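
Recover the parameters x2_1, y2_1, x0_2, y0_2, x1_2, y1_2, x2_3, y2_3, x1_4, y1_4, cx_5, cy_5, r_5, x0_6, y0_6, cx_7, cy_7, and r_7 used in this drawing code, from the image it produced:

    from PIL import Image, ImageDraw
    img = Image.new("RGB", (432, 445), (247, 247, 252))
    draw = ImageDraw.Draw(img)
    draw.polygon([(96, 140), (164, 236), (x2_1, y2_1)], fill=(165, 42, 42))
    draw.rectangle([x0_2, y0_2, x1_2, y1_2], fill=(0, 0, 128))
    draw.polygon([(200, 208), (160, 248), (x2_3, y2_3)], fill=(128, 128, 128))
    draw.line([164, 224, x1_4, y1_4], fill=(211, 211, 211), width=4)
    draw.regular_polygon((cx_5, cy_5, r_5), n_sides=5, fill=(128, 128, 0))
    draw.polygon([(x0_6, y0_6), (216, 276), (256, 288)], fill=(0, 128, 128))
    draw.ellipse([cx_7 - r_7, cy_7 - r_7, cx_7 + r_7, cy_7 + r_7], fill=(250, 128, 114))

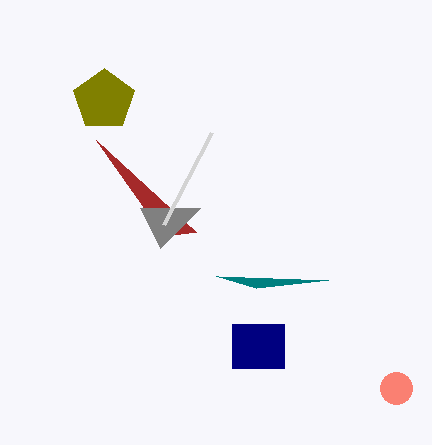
x2_1 = 196
y2_1 = 232
x0_2 = 232
y0_2 = 324
x1_2 = 284
y1_2 = 368
x2_3 = 140
y2_3 = 208
x1_4 = 212
y1_4 = 132
cx_5 = 104
cy_5 = 100
r_5 = 32
x0_6 = 328
y0_6 = 280
cx_7 = 396
cy_7 = 388
r_7 = 16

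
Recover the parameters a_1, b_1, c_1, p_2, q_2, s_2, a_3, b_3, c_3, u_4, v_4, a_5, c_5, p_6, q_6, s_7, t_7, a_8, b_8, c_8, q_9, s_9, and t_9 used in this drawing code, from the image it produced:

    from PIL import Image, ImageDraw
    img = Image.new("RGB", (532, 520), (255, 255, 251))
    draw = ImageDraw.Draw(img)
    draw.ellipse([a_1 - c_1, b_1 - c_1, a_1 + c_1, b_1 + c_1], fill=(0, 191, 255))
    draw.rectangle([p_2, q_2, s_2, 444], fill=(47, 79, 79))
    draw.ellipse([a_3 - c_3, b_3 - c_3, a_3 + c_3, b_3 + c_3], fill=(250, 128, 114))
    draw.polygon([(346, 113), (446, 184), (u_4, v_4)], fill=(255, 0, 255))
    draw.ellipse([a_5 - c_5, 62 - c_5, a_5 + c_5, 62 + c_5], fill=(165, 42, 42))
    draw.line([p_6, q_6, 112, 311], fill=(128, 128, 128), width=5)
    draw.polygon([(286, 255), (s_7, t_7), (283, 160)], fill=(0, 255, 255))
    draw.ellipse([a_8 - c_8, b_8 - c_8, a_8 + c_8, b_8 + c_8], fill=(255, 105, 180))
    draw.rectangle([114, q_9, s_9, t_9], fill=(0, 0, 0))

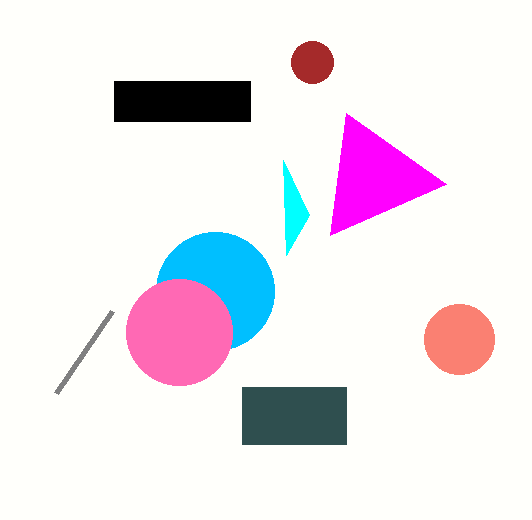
a_1 = 215, b_1 = 291, c_1 = 59, p_2 = 242, q_2 = 387, s_2 = 346, a_3 = 459, b_3 = 339, c_3 = 35, u_4 = 330, v_4 = 235, a_5 = 312, c_5 = 21, p_6 = 56, q_6 = 393, s_7 = 309, t_7 = 215, a_8 = 179, b_8 = 332, c_8 = 53, q_9 = 81, s_9 = 250, t_9 = 121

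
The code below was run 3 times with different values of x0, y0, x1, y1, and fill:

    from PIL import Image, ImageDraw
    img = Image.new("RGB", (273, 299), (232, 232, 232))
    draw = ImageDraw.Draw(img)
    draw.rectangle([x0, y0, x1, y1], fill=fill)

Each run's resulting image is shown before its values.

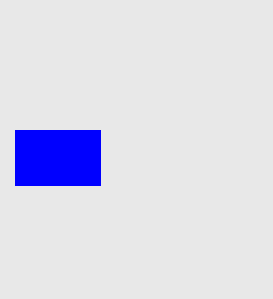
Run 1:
x0 = 15; y0 = 130; x1 = 100; y1 = 185; fill = 'blue'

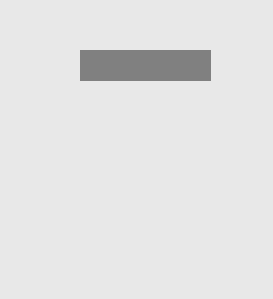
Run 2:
x0 = 80, y0 = 50, x1 = 210, y1 = 80, fill = 'gray'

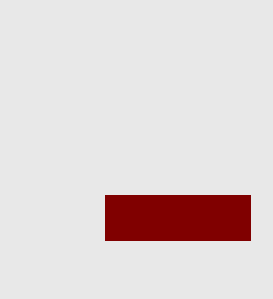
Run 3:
x0 = 105; y0 = 195; x1 = 250; y1 = 240; fill = 'maroon'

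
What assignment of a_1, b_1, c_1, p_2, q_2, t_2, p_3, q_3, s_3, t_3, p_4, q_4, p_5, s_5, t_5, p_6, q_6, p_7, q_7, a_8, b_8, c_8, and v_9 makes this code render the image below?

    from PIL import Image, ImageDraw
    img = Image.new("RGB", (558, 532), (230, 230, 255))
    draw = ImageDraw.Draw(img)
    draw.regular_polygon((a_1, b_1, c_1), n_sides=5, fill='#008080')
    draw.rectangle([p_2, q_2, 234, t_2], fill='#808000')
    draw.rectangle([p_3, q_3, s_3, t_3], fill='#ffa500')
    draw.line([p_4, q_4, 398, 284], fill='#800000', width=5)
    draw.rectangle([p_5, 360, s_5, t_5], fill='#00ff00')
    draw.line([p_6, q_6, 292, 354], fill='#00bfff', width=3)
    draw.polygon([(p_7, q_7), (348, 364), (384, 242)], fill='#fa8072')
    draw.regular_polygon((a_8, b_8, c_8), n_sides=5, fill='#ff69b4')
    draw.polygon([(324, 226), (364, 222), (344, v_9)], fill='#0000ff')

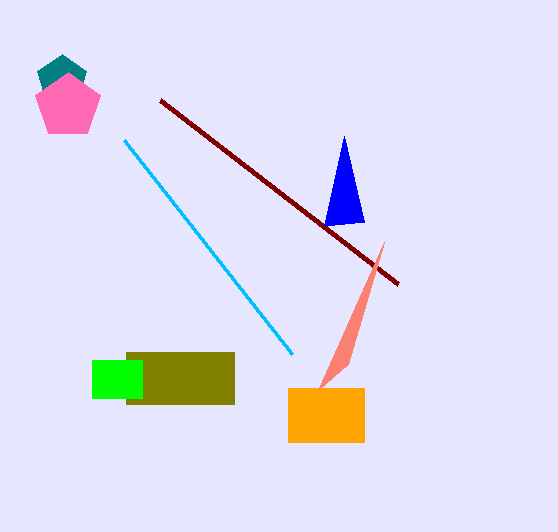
a_1 = 62; b_1 = 80; c_1 = 26; p_2 = 126; q_2 = 352; t_2 = 404; p_3 = 288; q_3 = 388; s_3 = 364; t_3 = 442; p_4 = 160; q_4 = 100; p_5 = 92; s_5 = 142; t_5 = 398; p_6 = 124; q_6 = 140; p_7 = 318; q_7 = 390; a_8 = 68; b_8 = 106; c_8 = 34; v_9 = 136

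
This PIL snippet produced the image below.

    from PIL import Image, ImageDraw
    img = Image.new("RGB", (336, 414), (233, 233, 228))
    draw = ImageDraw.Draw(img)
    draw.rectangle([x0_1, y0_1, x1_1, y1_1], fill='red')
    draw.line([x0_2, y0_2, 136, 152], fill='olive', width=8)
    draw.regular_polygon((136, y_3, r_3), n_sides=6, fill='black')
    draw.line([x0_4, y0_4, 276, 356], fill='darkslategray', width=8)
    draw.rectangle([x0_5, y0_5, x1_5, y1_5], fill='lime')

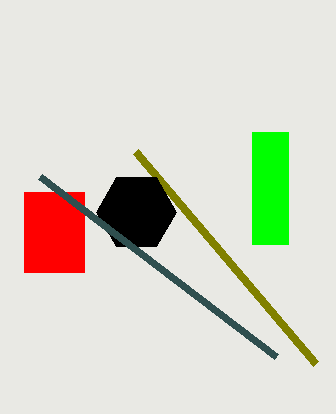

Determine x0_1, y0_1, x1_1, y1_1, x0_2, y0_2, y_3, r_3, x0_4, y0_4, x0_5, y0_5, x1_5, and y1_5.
x0_1 = 24; y0_1 = 192; x1_1 = 84; y1_1 = 272; x0_2 = 316; y0_2 = 364; y_3 = 212; r_3 = 40; x0_4 = 40; y0_4 = 176; x0_5 = 252; y0_5 = 132; x1_5 = 288; y1_5 = 244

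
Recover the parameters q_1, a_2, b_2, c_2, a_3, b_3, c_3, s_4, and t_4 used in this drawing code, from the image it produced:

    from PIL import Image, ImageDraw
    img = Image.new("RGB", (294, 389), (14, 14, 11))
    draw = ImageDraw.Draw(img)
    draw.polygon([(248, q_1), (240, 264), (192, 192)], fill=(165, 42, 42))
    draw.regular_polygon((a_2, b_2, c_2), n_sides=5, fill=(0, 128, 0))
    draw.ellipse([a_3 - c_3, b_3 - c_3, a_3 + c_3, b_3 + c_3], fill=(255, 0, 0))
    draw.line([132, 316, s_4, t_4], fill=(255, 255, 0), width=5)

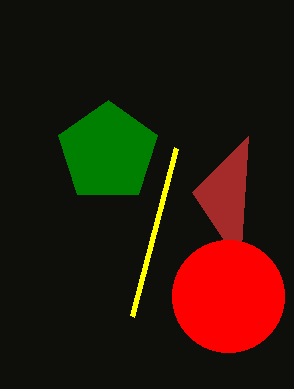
q_1 = 136, a_2 = 108, b_2 = 152, c_2 = 52, a_3 = 228, b_3 = 296, c_3 = 56, s_4 = 176, t_4 = 148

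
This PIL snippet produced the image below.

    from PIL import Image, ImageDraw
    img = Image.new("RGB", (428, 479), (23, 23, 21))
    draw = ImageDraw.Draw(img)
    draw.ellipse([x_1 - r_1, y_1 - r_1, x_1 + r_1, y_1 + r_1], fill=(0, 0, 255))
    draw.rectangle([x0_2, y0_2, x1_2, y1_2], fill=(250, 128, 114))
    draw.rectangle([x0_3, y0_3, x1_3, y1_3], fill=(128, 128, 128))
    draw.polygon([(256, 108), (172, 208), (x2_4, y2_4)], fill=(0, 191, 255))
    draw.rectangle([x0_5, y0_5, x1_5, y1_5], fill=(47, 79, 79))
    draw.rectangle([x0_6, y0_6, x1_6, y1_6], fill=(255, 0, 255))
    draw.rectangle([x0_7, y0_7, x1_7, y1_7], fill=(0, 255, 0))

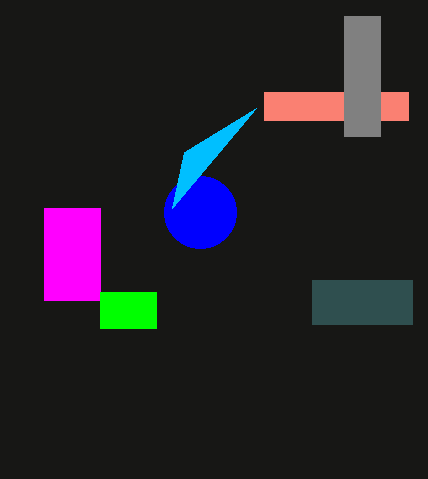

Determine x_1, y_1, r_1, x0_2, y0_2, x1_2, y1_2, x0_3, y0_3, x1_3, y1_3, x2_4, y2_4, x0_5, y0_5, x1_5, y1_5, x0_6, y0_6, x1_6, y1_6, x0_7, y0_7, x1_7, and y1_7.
x_1 = 200
y_1 = 212
r_1 = 36
x0_2 = 264
y0_2 = 92
x1_2 = 408
y1_2 = 120
x0_3 = 344
y0_3 = 16
x1_3 = 380
y1_3 = 136
x2_4 = 184
y2_4 = 152
x0_5 = 312
y0_5 = 280
x1_5 = 412
y1_5 = 324
x0_6 = 44
y0_6 = 208
x1_6 = 100
y1_6 = 300
x0_7 = 100
y0_7 = 292
x1_7 = 156
y1_7 = 328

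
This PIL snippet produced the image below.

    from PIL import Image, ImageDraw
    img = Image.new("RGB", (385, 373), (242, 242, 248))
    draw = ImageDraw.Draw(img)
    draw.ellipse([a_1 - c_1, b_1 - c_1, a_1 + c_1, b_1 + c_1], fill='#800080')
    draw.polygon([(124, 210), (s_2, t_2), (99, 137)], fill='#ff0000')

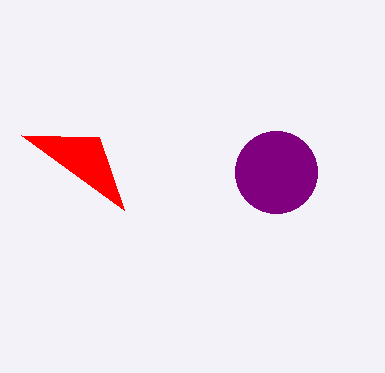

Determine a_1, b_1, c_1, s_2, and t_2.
a_1 = 276; b_1 = 172; c_1 = 41; s_2 = 21; t_2 = 135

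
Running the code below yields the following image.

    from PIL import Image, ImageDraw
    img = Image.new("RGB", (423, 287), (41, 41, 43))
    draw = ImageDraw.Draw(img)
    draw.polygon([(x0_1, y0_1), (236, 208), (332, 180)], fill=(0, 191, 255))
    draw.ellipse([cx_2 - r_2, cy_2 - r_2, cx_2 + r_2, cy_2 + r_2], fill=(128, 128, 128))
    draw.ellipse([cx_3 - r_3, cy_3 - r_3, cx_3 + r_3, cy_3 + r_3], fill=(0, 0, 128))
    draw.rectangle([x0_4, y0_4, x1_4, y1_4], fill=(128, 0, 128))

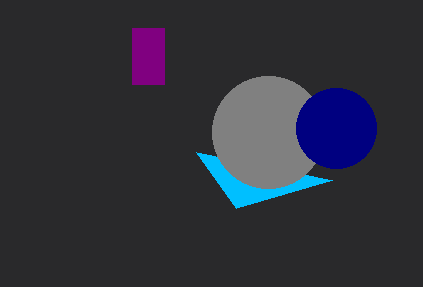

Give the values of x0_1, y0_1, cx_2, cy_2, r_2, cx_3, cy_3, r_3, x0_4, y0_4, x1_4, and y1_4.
x0_1 = 196
y0_1 = 152
cx_2 = 268
cy_2 = 132
r_2 = 56
cx_3 = 336
cy_3 = 128
r_3 = 40
x0_4 = 132
y0_4 = 28
x1_4 = 164
y1_4 = 84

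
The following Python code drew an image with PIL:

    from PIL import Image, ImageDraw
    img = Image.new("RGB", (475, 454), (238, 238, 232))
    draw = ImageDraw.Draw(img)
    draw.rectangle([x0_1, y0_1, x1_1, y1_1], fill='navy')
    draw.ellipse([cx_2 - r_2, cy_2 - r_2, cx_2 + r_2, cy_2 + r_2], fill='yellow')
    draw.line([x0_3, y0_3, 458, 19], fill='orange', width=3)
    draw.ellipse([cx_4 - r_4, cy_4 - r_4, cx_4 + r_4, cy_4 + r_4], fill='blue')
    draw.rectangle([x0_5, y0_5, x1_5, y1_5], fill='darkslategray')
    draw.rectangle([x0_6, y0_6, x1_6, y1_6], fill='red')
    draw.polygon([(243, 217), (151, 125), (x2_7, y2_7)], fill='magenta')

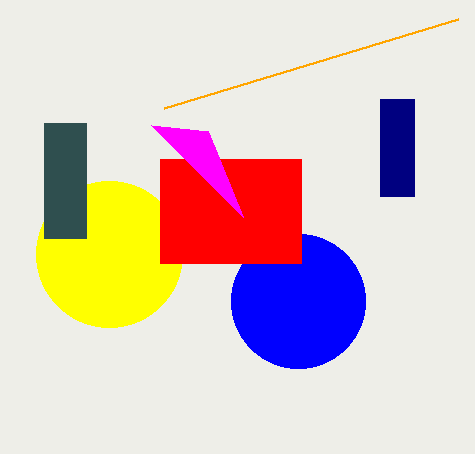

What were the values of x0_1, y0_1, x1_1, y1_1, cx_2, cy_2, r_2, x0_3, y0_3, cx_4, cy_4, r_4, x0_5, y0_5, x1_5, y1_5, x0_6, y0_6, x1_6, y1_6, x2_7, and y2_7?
x0_1 = 380; y0_1 = 99; x1_1 = 414; y1_1 = 196; cx_2 = 109; cy_2 = 254; r_2 = 73; x0_3 = 164; y0_3 = 108; cx_4 = 298; cy_4 = 301; r_4 = 67; x0_5 = 44; y0_5 = 123; x1_5 = 86; y1_5 = 238; x0_6 = 160; y0_6 = 159; x1_6 = 301; y1_6 = 263; x2_7 = 208; y2_7 = 131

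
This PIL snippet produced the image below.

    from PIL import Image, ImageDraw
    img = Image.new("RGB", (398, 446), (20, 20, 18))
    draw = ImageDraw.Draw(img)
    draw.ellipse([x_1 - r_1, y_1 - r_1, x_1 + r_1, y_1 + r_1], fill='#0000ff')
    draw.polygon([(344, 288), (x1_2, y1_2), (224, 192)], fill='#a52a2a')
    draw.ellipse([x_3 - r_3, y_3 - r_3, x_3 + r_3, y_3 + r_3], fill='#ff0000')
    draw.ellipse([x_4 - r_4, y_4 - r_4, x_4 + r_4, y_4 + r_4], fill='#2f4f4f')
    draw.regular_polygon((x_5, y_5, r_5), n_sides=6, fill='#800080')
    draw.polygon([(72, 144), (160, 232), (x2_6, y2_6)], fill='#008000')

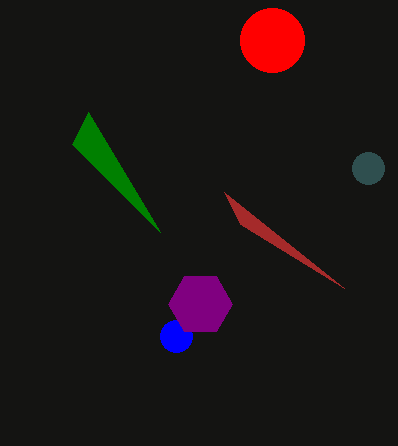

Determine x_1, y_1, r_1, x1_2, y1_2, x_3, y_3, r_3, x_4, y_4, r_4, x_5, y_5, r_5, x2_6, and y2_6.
x_1 = 176
y_1 = 336
r_1 = 16
x1_2 = 240
y1_2 = 224
x_3 = 272
y_3 = 40
r_3 = 32
x_4 = 368
y_4 = 168
r_4 = 16
x_5 = 200
y_5 = 304
r_5 = 32
x2_6 = 88
y2_6 = 112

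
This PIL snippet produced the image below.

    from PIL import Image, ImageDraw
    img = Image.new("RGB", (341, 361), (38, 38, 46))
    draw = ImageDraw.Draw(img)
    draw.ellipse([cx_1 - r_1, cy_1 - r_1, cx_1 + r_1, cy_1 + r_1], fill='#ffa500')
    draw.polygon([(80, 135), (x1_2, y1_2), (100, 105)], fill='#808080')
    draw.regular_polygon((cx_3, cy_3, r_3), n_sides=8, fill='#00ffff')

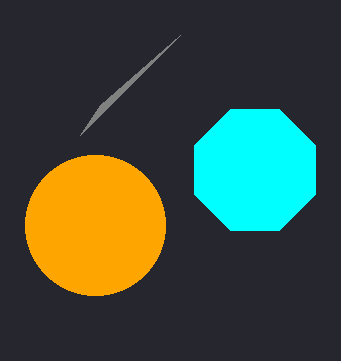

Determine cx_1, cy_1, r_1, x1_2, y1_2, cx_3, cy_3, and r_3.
cx_1 = 95, cy_1 = 225, r_1 = 70, x1_2 = 180, y1_2 = 35, cx_3 = 255, cy_3 = 170, r_3 = 65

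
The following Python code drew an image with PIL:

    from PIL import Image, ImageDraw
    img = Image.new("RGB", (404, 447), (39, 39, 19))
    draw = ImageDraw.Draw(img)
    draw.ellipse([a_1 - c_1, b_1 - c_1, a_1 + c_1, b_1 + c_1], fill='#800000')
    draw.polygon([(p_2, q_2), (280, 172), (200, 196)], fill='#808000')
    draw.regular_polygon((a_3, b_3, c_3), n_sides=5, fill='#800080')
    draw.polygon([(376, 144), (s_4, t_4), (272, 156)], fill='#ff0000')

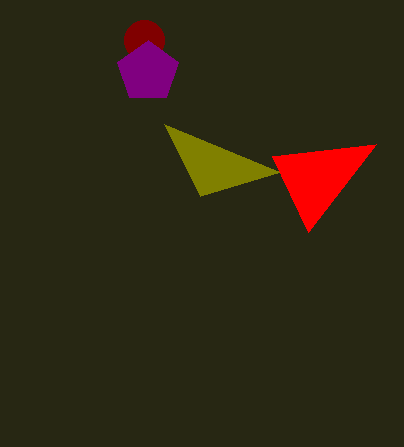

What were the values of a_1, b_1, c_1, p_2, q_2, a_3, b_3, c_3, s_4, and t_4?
a_1 = 144; b_1 = 40; c_1 = 20; p_2 = 164; q_2 = 124; a_3 = 148; b_3 = 72; c_3 = 32; s_4 = 308; t_4 = 232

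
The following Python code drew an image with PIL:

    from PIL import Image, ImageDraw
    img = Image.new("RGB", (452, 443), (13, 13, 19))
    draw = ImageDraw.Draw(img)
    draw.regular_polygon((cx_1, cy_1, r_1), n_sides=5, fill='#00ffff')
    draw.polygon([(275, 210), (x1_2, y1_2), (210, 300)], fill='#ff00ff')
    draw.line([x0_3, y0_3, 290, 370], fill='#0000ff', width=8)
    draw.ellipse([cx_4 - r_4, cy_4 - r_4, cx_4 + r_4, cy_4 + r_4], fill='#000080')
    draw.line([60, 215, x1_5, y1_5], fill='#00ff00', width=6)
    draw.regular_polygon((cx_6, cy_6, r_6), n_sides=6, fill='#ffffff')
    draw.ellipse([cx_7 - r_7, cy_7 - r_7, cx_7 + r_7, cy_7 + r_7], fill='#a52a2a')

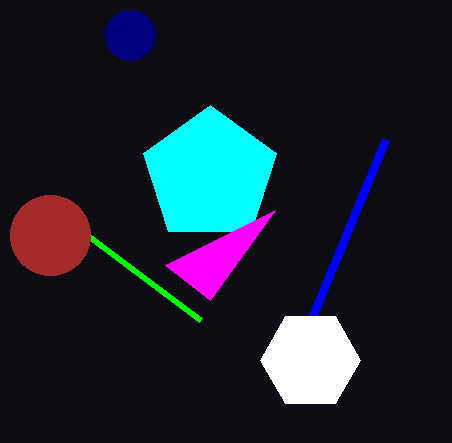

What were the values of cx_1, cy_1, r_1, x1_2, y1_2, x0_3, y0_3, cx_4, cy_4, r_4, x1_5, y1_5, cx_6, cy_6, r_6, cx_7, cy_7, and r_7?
cx_1 = 210; cy_1 = 175; r_1 = 70; x1_2 = 165; y1_2 = 265; x0_3 = 385; y0_3 = 140; cx_4 = 130; cy_4 = 35; r_4 = 25; x1_5 = 200; y1_5 = 320; cx_6 = 310; cy_6 = 360; r_6 = 50; cx_7 = 50; cy_7 = 235; r_7 = 40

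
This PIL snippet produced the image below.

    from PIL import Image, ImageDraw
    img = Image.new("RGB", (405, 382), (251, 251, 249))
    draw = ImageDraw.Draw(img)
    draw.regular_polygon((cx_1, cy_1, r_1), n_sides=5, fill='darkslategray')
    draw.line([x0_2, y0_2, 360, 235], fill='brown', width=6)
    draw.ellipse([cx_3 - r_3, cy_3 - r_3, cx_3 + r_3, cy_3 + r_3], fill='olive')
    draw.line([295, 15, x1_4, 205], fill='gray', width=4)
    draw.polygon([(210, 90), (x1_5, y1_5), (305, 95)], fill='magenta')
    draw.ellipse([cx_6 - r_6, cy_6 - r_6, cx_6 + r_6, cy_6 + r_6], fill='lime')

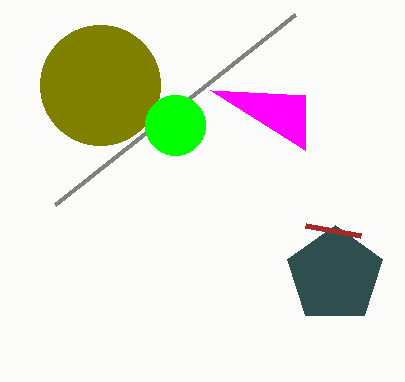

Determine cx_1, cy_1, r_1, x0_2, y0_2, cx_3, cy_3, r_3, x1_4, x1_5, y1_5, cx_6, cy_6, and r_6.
cx_1 = 335; cy_1 = 275; r_1 = 50; x0_2 = 305; y0_2 = 225; cx_3 = 100; cy_3 = 85; r_3 = 60; x1_4 = 55; x1_5 = 305; y1_5 = 150; cx_6 = 175; cy_6 = 125; r_6 = 30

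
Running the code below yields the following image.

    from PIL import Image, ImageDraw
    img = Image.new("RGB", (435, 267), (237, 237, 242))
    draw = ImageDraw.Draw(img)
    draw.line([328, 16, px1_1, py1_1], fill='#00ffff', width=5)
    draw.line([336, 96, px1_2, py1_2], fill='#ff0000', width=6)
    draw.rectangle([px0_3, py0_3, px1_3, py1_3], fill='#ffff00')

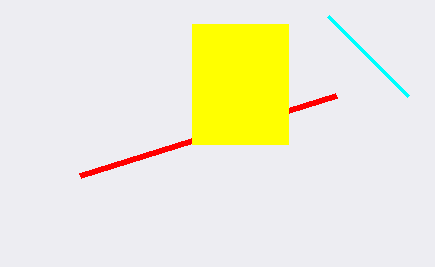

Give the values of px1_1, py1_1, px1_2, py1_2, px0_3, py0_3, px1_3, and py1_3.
px1_1 = 408
py1_1 = 96
px1_2 = 80
py1_2 = 176
px0_3 = 192
py0_3 = 24
px1_3 = 288
py1_3 = 144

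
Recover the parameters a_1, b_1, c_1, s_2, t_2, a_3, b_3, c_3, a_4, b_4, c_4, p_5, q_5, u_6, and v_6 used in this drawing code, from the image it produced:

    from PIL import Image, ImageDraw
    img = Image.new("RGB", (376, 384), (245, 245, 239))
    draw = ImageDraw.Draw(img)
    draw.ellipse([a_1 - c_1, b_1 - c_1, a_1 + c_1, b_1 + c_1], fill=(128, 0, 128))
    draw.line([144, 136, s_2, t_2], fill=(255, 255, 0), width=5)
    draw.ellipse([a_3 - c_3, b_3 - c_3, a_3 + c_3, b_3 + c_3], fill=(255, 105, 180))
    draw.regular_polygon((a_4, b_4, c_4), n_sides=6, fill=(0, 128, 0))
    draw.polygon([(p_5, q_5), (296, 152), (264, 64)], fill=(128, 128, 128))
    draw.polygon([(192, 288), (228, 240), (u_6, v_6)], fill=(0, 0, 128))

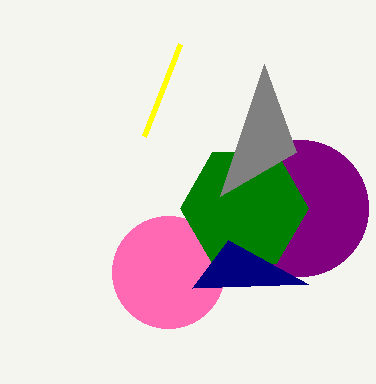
a_1 = 300, b_1 = 208, c_1 = 68, s_2 = 180, t_2 = 44, a_3 = 168, b_3 = 272, c_3 = 56, a_4 = 244, b_4 = 208, c_4 = 64, p_5 = 220, q_5 = 196, u_6 = 308, v_6 = 284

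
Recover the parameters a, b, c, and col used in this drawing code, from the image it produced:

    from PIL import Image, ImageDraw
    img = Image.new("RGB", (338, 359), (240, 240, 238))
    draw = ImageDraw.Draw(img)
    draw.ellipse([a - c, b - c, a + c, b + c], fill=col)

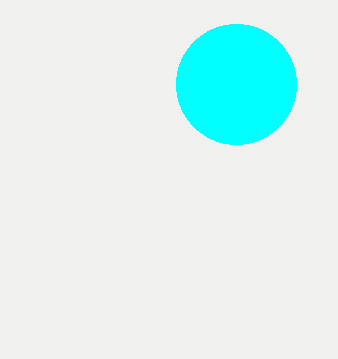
a = 236, b = 84, c = 60, col = 'cyan'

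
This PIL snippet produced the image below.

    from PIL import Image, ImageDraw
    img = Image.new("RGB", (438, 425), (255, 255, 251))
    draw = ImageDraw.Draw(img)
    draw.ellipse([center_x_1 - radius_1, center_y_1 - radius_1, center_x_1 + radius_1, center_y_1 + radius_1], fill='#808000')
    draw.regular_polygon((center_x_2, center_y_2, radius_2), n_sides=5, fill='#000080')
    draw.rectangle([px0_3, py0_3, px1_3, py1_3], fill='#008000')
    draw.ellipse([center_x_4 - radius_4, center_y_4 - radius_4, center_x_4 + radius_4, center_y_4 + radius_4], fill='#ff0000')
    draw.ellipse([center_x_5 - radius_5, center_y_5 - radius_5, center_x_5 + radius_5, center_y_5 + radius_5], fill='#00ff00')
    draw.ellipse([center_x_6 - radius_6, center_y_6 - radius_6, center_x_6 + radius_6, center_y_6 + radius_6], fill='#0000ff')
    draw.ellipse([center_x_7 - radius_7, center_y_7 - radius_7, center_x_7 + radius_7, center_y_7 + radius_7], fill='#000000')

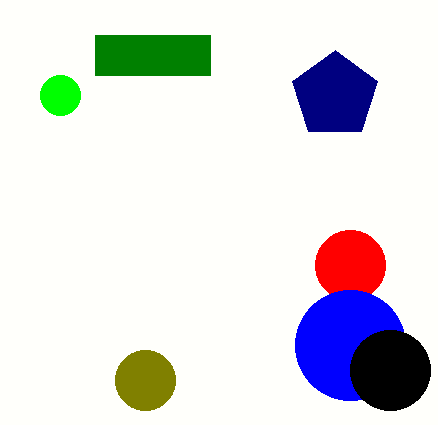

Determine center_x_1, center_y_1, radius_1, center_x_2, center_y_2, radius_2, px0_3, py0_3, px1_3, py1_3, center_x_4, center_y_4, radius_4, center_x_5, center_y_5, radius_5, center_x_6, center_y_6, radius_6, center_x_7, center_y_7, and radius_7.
center_x_1 = 145
center_y_1 = 380
radius_1 = 30
center_x_2 = 335
center_y_2 = 95
radius_2 = 45
px0_3 = 95
py0_3 = 35
px1_3 = 210
py1_3 = 75
center_x_4 = 350
center_y_4 = 265
radius_4 = 35
center_x_5 = 60
center_y_5 = 95
radius_5 = 20
center_x_6 = 350
center_y_6 = 345
radius_6 = 55
center_x_7 = 390
center_y_7 = 370
radius_7 = 40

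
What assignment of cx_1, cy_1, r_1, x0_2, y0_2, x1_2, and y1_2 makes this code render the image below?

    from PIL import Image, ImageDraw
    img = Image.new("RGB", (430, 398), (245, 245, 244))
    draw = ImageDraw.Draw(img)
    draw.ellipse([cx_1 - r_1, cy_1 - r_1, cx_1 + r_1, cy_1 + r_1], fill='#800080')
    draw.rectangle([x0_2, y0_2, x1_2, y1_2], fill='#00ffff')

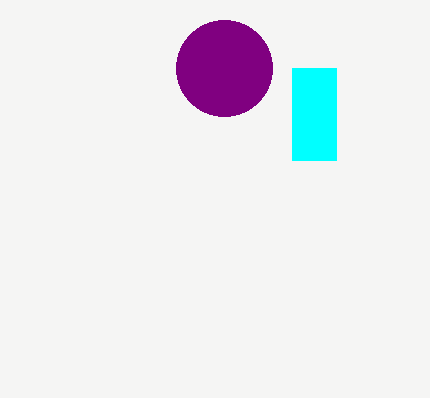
cx_1 = 224
cy_1 = 68
r_1 = 48
x0_2 = 292
y0_2 = 68
x1_2 = 336
y1_2 = 160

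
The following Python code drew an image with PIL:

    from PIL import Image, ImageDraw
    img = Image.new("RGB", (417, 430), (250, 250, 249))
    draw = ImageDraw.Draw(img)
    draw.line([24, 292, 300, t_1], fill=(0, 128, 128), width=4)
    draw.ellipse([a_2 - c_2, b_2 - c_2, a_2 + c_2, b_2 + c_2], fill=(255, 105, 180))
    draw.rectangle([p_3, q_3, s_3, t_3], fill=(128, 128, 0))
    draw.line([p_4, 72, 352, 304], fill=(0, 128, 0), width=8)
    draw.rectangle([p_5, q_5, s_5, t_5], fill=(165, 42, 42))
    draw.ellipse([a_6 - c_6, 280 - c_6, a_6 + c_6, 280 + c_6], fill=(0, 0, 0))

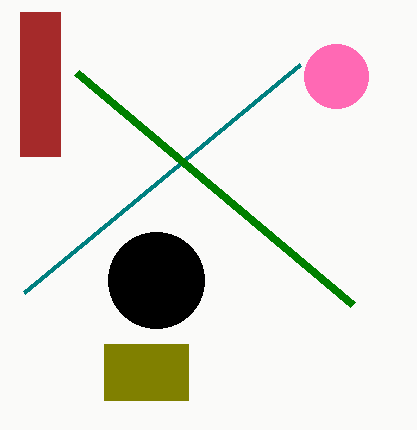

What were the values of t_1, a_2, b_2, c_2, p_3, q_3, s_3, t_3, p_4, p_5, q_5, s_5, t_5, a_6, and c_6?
t_1 = 64
a_2 = 336
b_2 = 76
c_2 = 32
p_3 = 104
q_3 = 344
s_3 = 188
t_3 = 400
p_4 = 76
p_5 = 20
q_5 = 12
s_5 = 60
t_5 = 156
a_6 = 156
c_6 = 48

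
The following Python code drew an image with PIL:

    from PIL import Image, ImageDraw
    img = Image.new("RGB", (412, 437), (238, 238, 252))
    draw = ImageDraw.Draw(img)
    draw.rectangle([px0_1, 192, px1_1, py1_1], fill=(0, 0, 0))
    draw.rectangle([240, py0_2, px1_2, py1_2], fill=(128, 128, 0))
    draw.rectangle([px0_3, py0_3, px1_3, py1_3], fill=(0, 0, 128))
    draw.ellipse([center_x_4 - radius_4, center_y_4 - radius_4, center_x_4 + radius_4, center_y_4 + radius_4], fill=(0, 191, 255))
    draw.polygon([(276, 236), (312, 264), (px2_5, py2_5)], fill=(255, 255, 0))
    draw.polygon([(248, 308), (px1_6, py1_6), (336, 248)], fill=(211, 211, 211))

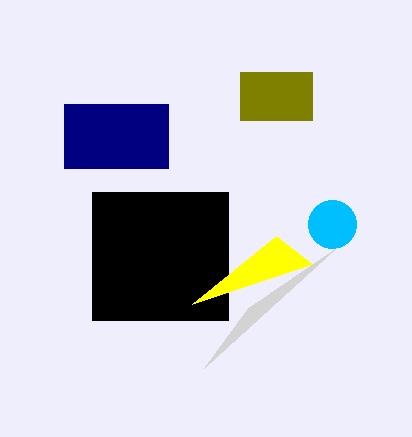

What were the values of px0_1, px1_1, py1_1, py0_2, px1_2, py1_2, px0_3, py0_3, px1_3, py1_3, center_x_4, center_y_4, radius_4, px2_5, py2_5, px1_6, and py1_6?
px0_1 = 92, px1_1 = 228, py1_1 = 320, py0_2 = 72, px1_2 = 312, py1_2 = 120, px0_3 = 64, py0_3 = 104, px1_3 = 168, py1_3 = 168, center_x_4 = 332, center_y_4 = 224, radius_4 = 24, px2_5 = 192, py2_5 = 304, px1_6 = 204, py1_6 = 368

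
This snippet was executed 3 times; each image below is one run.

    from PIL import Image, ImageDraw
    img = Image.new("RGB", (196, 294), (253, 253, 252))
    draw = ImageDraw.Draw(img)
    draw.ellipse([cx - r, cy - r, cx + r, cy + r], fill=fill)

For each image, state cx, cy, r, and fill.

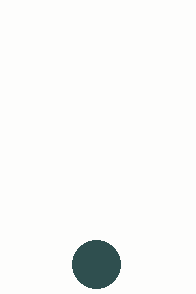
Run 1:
cx = 96
cy = 264
r = 24
fill = 'darkslategray'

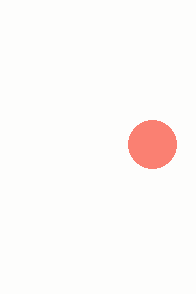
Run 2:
cx = 152; cy = 144; r = 24; fill = 'salmon'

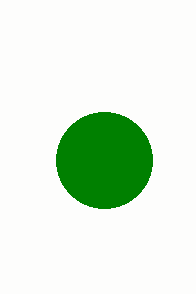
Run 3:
cx = 104
cy = 160
r = 48
fill = 'green'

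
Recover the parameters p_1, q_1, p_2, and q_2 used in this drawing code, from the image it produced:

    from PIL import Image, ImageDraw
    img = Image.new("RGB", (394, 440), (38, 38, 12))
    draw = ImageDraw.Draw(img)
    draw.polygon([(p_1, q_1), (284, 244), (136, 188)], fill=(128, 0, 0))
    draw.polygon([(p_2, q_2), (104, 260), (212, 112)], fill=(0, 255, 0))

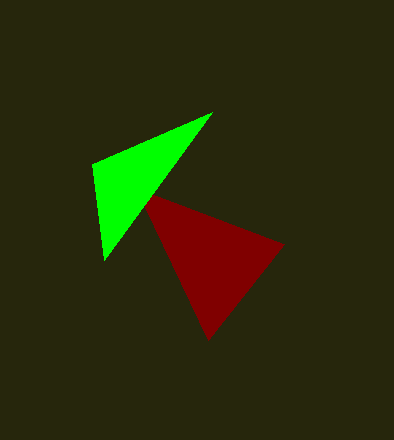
p_1 = 208
q_1 = 340
p_2 = 92
q_2 = 164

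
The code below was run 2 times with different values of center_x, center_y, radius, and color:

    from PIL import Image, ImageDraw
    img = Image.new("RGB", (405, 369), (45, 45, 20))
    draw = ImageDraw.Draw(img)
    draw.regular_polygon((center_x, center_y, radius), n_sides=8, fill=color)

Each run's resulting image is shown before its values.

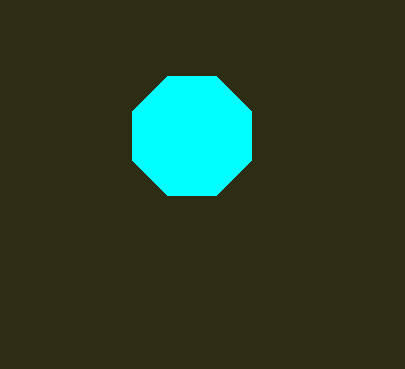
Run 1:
center_x = 192
center_y = 136
radius = 64
color = 'cyan'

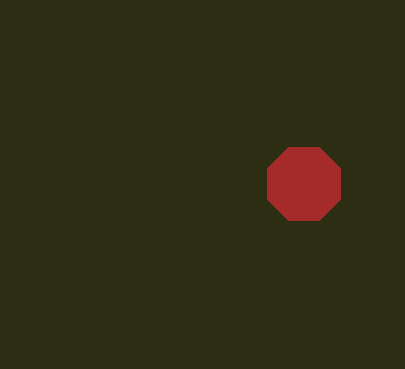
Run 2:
center_x = 304
center_y = 184
radius = 40
color = 'brown'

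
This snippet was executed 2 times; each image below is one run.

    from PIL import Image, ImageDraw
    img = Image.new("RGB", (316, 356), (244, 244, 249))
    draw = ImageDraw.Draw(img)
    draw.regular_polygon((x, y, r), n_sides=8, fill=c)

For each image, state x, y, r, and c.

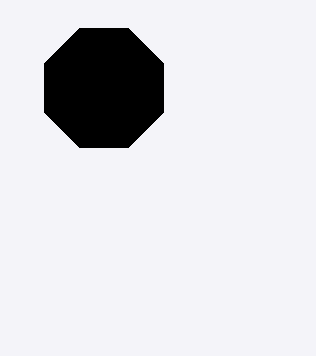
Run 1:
x = 104, y = 88, r = 64, c = 'black'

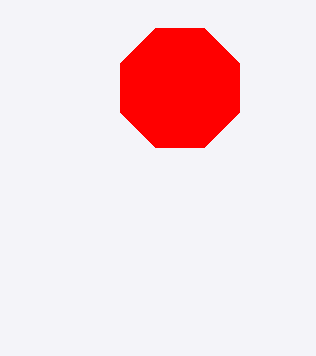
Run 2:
x = 180; y = 88; r = 64; c = 'red'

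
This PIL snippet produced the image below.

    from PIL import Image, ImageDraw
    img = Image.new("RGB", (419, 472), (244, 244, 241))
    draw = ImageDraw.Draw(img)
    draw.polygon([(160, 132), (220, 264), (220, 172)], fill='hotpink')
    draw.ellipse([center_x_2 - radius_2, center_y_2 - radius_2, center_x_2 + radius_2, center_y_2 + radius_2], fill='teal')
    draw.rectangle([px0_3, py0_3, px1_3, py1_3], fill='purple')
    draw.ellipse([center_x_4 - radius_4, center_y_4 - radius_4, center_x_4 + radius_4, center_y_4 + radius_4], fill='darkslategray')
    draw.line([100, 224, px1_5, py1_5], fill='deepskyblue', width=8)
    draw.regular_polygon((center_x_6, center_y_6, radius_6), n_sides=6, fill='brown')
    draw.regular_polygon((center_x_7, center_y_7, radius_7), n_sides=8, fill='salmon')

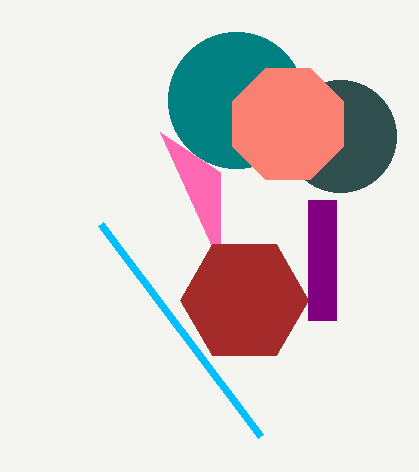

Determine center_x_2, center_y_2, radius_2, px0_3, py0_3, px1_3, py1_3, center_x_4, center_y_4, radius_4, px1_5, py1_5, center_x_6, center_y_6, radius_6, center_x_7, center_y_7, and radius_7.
center_x_2 = 236, center_y_2 = 100, radius_2 = 68, px0_3 = 308, py0_3 = 200, px1_3 = 336, py1_3 = 320, center_x_4 = 340, center_y_4 = 136, radius_4 = 56, px1_5 = 260, py1_5 = 436, center_x_6 = 244, center_y_6 = 300, radius_6 = 64, center_x_7 = 288, center_y_7 = 124, radius_7 = 60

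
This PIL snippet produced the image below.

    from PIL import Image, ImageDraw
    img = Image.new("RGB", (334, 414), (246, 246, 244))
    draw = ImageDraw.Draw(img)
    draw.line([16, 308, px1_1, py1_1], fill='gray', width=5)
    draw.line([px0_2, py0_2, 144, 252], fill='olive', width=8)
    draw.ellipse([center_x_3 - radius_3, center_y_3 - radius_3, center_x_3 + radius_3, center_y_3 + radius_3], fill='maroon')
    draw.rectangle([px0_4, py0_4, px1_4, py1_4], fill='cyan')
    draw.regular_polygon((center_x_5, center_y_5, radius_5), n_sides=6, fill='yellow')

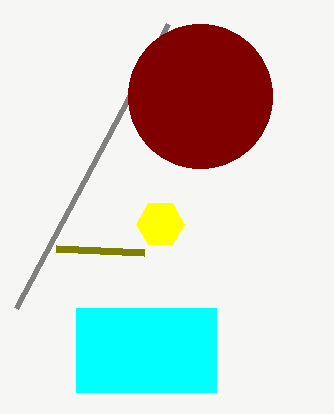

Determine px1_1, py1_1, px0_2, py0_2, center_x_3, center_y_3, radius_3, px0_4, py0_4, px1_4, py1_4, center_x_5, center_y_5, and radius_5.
px1_1 = 168; py1_1 = 24; px0_2 = 56; py0_2 = 248; center_x_3 = 200; center_y_3 = 96; radius_3 = 72; px0_4 = 76; py0_4 = 308; px1_4 = 216; py1_4 = 392; center_x_5 = 160; center_y_5 = 224; radius_5 = 24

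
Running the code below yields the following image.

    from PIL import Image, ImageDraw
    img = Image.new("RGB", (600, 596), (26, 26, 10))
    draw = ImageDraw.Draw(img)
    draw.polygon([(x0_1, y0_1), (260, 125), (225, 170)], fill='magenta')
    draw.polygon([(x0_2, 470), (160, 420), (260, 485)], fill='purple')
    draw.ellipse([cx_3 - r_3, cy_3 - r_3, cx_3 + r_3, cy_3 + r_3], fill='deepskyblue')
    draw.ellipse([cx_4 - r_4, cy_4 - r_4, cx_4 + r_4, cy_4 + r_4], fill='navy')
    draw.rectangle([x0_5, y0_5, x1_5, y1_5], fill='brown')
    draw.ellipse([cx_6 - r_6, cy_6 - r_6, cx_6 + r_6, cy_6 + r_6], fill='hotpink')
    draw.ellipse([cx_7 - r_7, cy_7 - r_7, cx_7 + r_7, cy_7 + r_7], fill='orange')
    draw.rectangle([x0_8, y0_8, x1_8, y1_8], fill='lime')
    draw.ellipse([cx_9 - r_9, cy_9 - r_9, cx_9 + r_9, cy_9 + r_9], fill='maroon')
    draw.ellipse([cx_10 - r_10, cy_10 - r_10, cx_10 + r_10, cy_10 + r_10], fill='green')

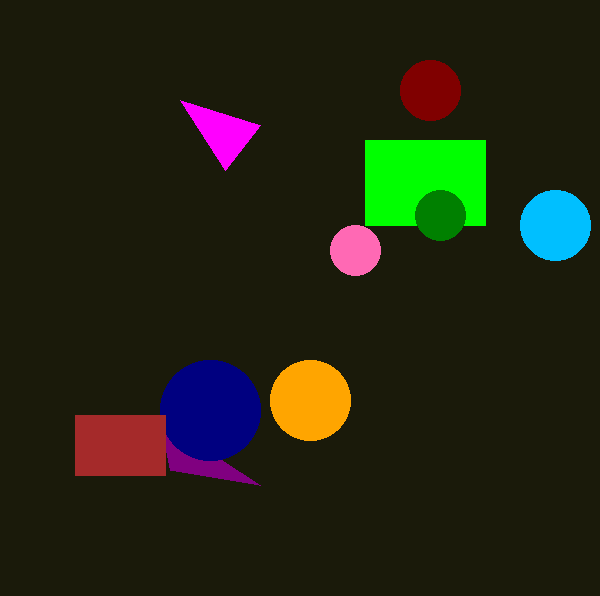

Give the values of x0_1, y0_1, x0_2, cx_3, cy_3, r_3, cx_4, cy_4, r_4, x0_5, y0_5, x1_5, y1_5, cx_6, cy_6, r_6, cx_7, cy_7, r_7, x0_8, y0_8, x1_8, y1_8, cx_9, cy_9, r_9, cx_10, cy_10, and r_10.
x0_1 = 180; y0_1 = 100; x0_2 = 170; cx_3 = 555; cy_3 = 225; r_3 = 35; cx_4 = 210; cy_4 = 410; r_4 = 50; x0_5 = 75; y0_5 = 415; x1_5 = 165; y1_5 = 475; cx_6 = 355; cy_6 = 250; r_6 = 25; cx_7 = 310; cy_7 = 400; r_7 = 40; x0_8 = 365; y0_8 = 140; x1_8 = 485; y1_8 = 225; cx_9 = 430; cy_9 = 90; r_9 = 30; cx_10 = 440; cy_10 = 215; r_10 = 25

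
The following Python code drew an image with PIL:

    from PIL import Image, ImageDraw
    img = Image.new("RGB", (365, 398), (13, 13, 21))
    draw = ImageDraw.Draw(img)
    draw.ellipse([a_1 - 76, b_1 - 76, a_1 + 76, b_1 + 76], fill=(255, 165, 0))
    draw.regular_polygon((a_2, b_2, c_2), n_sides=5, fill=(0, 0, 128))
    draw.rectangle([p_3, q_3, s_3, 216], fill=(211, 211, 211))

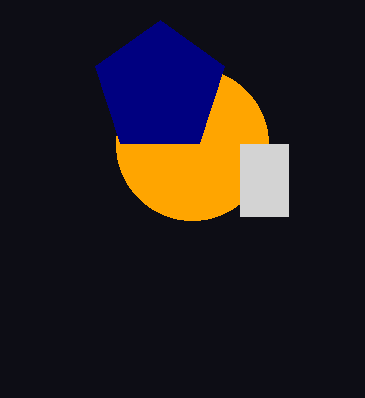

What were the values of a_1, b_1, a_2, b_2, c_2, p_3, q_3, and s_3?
a_1 = 192
b_1 = 144
a_2 = 160
b_2 = 88
c_2 = 68
p_3 = 240
q_3 = 144
s_3 = 288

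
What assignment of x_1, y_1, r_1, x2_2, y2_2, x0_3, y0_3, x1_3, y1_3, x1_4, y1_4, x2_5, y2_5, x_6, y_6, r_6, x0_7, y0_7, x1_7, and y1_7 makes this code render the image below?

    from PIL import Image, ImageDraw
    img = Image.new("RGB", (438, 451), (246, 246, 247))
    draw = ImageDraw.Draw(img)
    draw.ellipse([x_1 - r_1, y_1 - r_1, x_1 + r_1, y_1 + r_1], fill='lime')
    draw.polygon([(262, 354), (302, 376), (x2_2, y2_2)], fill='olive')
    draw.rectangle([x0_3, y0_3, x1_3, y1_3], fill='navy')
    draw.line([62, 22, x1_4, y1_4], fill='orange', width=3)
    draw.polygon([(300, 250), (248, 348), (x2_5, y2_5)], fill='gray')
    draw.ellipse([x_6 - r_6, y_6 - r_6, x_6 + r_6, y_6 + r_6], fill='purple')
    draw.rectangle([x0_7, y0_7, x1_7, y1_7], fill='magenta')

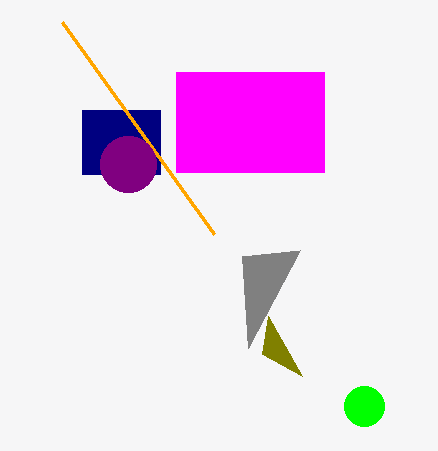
x_1 = 364; y_1 = 406; r_1 = 20; x2_2 = 268; y2_2 = 316; x0_3 = 82; y0_3 = 110; x1_3 = 160; y1_3 = 174; x1_4 = 214; y1_4 = 234; x2_5 = 242; y2_5 = 256; x_6 = 128; y_6 = 164; r_6 = 28; x0_7 = 176; y0_7 = 72; x1_7 = 324; y1_7 = 172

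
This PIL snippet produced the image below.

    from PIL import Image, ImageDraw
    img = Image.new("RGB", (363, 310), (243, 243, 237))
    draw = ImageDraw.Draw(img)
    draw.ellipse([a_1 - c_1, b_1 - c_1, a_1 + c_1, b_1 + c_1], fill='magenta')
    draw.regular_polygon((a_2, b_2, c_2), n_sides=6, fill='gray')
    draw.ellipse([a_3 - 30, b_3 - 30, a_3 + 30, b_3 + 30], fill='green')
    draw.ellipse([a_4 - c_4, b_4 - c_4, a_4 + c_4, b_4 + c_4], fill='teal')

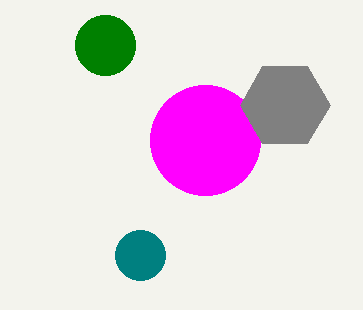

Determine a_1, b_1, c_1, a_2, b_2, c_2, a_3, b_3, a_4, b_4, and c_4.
a_1 = 205, b_1 = 140, c_1 = 55, a_2 = 285, b_2 = 105, c_2 = 45, a_3 = 105, b_3 = 45, a_4 = 140, b_4 = 255, c_4 = 25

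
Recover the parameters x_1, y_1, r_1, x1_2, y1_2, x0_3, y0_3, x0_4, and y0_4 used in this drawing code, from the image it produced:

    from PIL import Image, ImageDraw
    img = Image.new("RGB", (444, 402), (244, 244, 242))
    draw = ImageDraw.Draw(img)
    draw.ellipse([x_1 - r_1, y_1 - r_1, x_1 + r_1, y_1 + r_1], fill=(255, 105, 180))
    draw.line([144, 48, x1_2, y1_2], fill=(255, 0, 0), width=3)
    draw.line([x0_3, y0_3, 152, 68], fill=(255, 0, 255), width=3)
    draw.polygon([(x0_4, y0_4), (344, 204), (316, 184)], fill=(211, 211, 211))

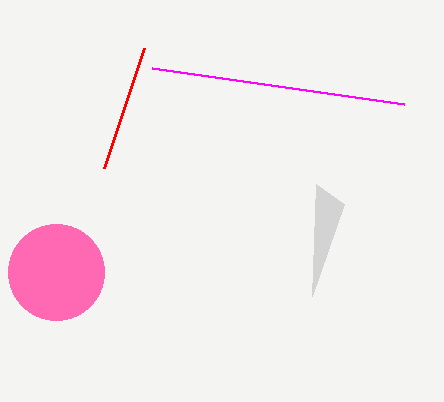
x_1 = 56; y_1 = 272; r_1 = 48; x1_2 = 104; y1_2 = 168; x0_3 = 404; y0_3 = 104; x0_4 = 312; y0_4 = 296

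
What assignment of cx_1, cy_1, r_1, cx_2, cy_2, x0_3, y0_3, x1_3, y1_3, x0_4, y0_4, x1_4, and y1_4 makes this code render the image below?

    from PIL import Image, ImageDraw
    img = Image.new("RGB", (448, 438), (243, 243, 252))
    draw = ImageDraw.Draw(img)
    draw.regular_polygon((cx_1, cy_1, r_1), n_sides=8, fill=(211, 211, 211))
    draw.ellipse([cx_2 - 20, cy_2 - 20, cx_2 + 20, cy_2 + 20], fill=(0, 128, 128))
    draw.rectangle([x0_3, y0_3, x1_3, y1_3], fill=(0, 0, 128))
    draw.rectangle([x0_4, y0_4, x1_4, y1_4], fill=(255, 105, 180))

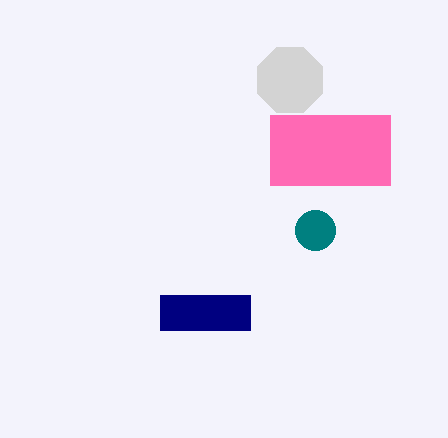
cx_1 = 290; cy_1 = 80; r_1 = 35; cx_2 = 315; cy_2 = 230; x0_3 = 160; y0_3 = 295; x1_3 = 250; y1_3 = 330; x0_4 = 270; y0_4 = 115; x1_4 = 390; y1_4 = 185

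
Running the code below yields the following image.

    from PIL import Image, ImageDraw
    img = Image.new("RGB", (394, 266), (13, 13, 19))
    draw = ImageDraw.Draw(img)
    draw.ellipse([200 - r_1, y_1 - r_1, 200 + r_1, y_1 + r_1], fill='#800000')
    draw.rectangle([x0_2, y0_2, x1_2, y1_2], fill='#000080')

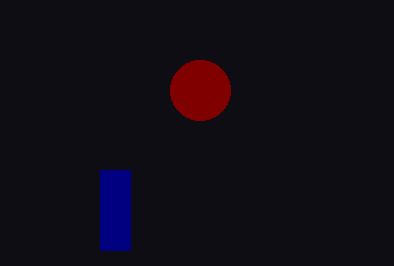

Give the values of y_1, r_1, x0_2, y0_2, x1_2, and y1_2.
y_1 = 90, r_1 = 30, x0_2 = 100, y0_2 = 170, x1_2 = 130, y1_2 = 250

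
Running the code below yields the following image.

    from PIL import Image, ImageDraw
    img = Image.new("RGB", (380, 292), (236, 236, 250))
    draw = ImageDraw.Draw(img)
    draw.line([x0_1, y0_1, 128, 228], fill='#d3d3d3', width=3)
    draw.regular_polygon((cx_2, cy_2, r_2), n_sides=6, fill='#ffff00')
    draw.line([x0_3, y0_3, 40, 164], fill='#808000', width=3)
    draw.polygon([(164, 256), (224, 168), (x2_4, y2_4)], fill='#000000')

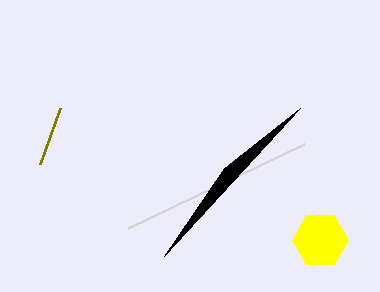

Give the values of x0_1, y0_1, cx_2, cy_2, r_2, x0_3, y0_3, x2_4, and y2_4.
x0_1 = 304
y0_1 = 144
cx_2 = 320
cy_2 = 240
r_2 = 28
x0_3 = 60
y0_3 = 108
x2_4 = 300
y2_4 = 108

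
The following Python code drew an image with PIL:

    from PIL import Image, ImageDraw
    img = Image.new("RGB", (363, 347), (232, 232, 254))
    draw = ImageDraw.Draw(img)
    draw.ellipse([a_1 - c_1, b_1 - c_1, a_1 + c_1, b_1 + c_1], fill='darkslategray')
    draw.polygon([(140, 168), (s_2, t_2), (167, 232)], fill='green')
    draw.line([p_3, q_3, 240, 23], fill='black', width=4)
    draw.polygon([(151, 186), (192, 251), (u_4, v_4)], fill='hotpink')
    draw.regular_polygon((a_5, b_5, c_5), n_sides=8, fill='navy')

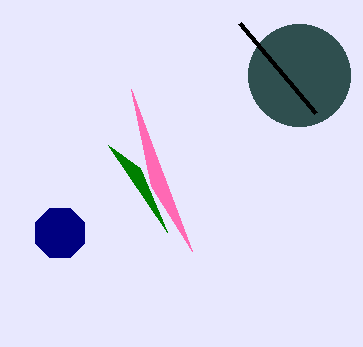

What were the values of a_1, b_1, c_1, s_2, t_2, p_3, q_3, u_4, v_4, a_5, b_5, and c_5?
a_1 = 299, b_1 = 75, c_1 = 51, s_2 = 108, t_2 = 145, p_3 = 316, q_3 = 113, u_4 = 131, v_4 = 89, a_5 = 60, b_5 = 233, c_5 = 27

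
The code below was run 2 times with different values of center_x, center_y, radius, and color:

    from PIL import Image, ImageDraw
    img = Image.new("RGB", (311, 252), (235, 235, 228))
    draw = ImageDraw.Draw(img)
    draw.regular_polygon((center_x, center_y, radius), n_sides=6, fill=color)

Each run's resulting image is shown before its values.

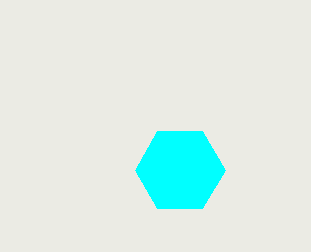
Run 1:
center_x = 180
center_y = 170
radius = 45
color = 'cyan'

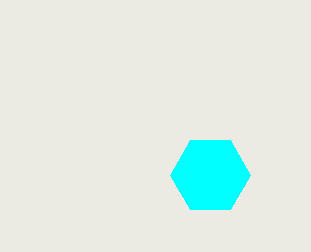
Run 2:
center_x = 210; center_y = 175; radius = 40; color = 'cyan'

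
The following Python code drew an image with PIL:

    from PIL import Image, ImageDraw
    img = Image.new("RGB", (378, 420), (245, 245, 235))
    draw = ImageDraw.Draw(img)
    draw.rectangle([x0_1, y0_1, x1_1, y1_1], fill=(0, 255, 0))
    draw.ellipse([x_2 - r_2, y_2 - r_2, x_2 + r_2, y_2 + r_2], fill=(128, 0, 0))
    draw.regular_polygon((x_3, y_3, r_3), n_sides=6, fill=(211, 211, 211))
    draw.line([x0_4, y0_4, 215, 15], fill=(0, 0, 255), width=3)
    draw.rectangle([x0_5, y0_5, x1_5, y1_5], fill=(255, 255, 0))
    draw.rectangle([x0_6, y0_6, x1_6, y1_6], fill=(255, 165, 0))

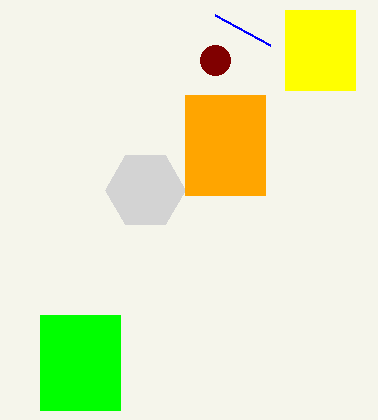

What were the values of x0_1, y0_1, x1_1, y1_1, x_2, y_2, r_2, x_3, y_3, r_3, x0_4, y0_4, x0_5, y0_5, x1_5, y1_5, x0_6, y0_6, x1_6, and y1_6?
x0_1 = 40; y0_1 = 315; x1_1 = 120; y1_1 = 410; x_2 = 215; y_2 = 60; r_2 = 15; x_3 = 145; y_3 = 190; r_3 = 40; x0_4 = 270; y0_4 = 45; x0_5 = 285; y0_5 = 10; x1_5 = 355; y1_5 = 90; x0_6 = 185; y0_6 = 95; x1_6 = 265; y1_6 = 195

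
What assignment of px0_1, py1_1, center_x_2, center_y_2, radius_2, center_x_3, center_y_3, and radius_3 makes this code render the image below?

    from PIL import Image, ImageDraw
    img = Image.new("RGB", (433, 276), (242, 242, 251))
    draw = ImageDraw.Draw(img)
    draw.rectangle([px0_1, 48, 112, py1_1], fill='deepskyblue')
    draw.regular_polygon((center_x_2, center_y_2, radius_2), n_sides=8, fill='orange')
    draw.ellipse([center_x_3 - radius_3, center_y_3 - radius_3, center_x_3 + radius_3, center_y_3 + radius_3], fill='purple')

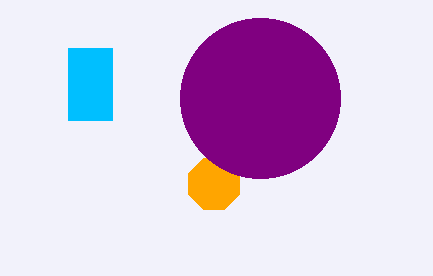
px0_1 = 68
py1_1 = 120
center_x_2 = 214
center_y_2 = 184
radius_2 = 28
center_x_3 = 260
center_y_3 = 98
radius_3 = 80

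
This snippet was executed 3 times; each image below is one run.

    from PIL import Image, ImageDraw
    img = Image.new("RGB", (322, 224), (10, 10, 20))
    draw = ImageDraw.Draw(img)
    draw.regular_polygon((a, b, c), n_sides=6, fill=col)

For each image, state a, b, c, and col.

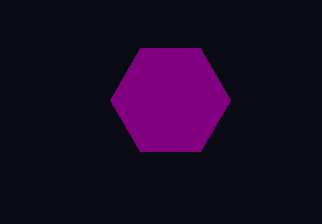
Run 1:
a = 170; b = 100; c = 60; col = 'purple'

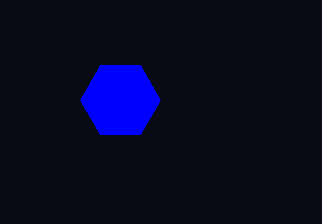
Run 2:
a = 120
b = 100
c = 40
col = 'blue'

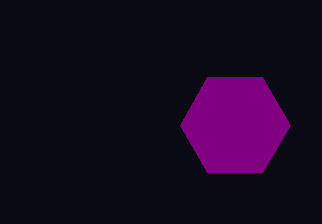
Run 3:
a = 235
b = 125
c = 55
col = 'purple'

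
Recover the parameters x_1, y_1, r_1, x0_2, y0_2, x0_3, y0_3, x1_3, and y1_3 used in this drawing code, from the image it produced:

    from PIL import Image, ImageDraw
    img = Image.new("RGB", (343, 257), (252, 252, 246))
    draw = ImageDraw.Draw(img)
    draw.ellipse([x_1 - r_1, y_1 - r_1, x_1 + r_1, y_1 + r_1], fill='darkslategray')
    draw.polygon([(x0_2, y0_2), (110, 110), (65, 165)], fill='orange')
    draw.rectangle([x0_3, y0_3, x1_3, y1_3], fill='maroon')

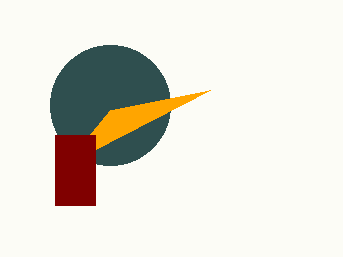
x_1 = 110, y_1 = 105, r_1 = 60, x0_2 = 210, y0_2 = 90, x0_3 = 55, y0_3 = 135, x1_3 = 95, y1_3 = 205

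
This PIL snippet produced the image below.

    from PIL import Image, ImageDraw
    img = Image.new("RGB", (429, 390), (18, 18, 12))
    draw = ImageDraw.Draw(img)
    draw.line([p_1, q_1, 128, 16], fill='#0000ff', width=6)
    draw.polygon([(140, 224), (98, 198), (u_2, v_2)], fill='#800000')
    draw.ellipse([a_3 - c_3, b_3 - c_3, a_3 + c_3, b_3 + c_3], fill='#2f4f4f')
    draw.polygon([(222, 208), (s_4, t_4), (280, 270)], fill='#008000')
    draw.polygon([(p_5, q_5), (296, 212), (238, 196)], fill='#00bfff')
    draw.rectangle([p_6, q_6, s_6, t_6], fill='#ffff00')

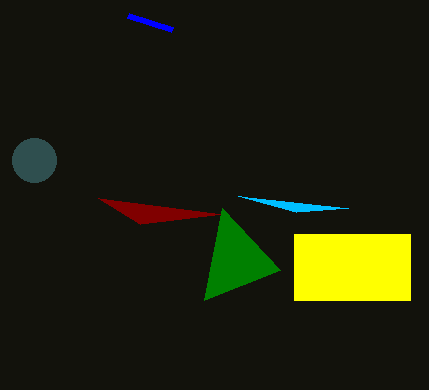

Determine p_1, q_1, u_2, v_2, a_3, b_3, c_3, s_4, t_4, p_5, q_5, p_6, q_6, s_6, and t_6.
p_1 = 172
q_1 = 30
u_2 = 222
v_2 = 214
a_3 = 34
b_3 = 160
c_3 = 22
s_4 = 204
t_4 = 300
p_5 = 348
q_5 = 208
p_6 = 294
q_6 = 234
s_6 = 410
t_6 = 300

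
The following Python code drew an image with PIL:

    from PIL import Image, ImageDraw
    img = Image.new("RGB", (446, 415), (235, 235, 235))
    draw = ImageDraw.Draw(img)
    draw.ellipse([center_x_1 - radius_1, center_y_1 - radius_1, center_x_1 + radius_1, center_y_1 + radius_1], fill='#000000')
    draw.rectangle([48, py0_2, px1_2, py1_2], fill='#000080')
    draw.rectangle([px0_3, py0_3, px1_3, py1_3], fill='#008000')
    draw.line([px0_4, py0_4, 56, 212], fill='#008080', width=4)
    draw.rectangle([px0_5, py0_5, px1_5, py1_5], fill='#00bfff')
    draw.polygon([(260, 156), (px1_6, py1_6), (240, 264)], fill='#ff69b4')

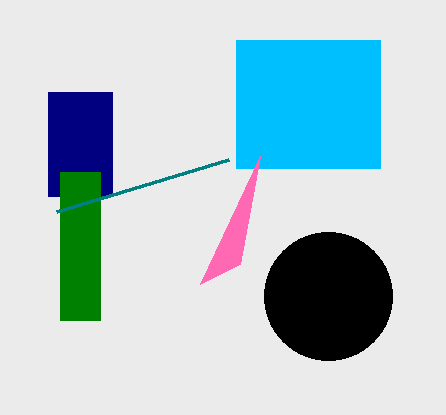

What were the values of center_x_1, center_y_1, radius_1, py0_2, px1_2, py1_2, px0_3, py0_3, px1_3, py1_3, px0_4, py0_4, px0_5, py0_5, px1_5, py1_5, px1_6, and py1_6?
center_x_1 = 328, center_y_1 = 296, radius_1 = 64, py0_2 = 92, px1_2 = 112, py1_2 = 196, px0_3 = 60, py0_3 = 172, px1_3 = 100, py1_3 = 320, px0_4 = 228, py0_4 = 160, px0_5 = 236, py0_5 = 40, px1_5 = 380, py1_5 = 168, px1_6 = 200, py1_6 = 284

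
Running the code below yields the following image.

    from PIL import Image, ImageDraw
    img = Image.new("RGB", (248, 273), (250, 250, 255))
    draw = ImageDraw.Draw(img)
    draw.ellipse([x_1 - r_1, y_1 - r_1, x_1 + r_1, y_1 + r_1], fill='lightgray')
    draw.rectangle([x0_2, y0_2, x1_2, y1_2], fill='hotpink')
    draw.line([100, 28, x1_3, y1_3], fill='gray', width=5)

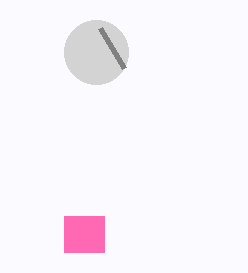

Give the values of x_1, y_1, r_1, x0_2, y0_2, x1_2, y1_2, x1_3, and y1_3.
x_1 = 96; y_1 = 52; r_1 = 32; x0_2 = 64; y0_2 = 216; x1_2 = 104; y1_2 = 252; x1_3 = 124; y1_3 = 68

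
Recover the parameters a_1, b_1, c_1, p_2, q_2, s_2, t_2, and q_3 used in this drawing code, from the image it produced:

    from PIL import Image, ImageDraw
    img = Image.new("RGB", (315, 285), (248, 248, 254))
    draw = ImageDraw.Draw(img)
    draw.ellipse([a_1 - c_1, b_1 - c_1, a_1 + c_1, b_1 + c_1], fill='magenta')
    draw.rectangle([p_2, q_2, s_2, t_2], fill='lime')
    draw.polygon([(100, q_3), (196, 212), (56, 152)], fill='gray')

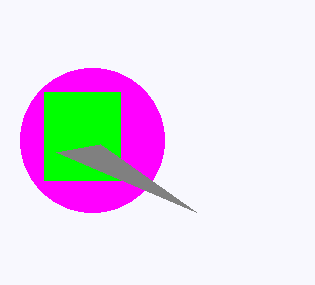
a_1 = 92
b_1 = 140
c_1 = 72
p_2 = 44
q_2 = 92
s_2 = 120
t_2 = 180
q_3 = 144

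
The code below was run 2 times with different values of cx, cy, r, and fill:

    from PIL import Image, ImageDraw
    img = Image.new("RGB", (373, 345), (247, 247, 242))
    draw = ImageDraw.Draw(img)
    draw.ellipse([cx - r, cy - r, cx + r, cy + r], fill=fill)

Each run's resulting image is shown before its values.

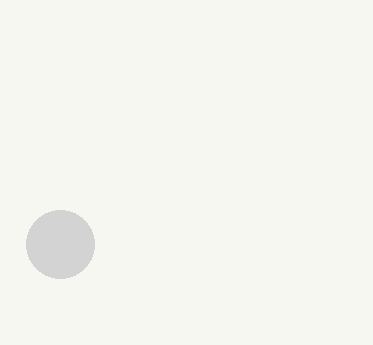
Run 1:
cx = 60; cy = 244; r = 34; fill = 'lightgray'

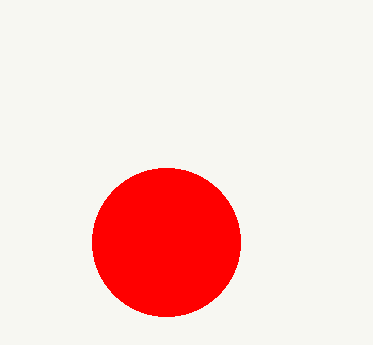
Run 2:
cx = 166; cy = 242; r = 74; fill = 'red'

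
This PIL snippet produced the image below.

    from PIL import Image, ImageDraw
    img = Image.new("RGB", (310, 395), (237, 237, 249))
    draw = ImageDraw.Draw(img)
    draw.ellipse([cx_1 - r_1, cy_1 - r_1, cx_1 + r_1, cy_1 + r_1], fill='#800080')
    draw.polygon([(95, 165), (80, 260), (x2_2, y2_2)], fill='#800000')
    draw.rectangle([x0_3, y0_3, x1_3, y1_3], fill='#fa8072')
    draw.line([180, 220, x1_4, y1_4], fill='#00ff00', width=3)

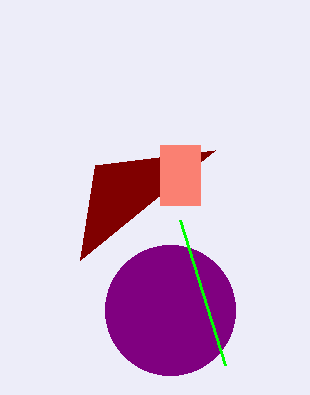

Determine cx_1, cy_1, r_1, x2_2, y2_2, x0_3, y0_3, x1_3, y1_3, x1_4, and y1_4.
cx_1 = 170, cy_1 = 310, r_1 = 65, x2_2 = 215, y2_2 = 150, x0_3 = 160, y0_3 = 145, x1_3 = 200, y1_3 = 205, x1_4 = 225, y1_4 = 365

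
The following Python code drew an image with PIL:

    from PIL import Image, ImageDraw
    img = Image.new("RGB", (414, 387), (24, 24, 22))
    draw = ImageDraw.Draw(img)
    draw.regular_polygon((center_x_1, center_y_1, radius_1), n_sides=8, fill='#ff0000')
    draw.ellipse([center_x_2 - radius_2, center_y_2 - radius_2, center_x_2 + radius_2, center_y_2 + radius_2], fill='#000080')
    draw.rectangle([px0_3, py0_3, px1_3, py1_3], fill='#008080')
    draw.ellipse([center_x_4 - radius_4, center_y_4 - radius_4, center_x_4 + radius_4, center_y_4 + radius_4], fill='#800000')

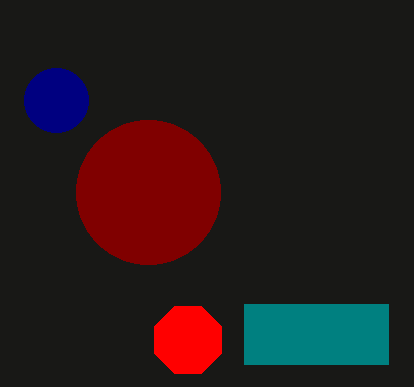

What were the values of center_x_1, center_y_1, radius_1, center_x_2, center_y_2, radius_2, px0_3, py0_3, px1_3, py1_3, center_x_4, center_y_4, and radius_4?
center_x_1 = 188, center_y_1 = 340, radius_1 = 36, center_x_2 = 56, center_y_2 = 100, radius_2 = 32, px0_3 = 244, py0_3 = 304, px1_3 = 388, py1_3 = 364, center_x_4 = 148, center_y_4 = 192, radius_4 = 72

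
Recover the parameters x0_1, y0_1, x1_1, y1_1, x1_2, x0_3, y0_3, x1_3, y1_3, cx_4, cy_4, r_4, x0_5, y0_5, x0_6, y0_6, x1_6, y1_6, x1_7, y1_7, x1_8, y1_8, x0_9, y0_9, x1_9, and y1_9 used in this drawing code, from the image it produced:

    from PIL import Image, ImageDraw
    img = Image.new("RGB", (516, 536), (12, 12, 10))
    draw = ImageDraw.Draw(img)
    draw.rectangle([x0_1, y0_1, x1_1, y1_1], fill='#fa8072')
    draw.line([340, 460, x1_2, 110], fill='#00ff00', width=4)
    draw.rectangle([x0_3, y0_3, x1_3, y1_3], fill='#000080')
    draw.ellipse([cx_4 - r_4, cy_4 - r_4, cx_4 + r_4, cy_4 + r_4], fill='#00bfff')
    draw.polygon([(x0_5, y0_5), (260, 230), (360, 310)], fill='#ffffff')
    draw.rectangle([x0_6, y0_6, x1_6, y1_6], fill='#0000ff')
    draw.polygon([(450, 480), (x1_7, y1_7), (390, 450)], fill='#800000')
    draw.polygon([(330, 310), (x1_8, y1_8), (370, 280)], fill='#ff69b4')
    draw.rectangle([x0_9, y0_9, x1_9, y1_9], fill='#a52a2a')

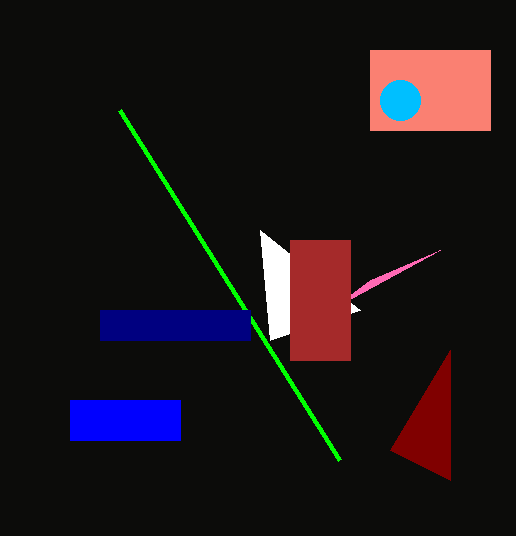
x0_1 = 370, y0_1 = 50, x1_1 = 490, y1_1 = 130, x1_2 = 120, x0_3 = 100, y0_3 = 310, x1_3 = 250, y1_3 = 340, cx_4 = 400, cy_4 = 100, r_4 = 20, x0_5 = 270, y0_5 = 340, x0_6 = 70, y0_6 = 400, x1_6 = 180, y1_6 = 440, x1_7 = 450, y1_7 = 350, x1_8 = 440, y1_8 = 250, x0_9 = 290, y0_9 = 240, x1_9 = 350, y1_9 = 360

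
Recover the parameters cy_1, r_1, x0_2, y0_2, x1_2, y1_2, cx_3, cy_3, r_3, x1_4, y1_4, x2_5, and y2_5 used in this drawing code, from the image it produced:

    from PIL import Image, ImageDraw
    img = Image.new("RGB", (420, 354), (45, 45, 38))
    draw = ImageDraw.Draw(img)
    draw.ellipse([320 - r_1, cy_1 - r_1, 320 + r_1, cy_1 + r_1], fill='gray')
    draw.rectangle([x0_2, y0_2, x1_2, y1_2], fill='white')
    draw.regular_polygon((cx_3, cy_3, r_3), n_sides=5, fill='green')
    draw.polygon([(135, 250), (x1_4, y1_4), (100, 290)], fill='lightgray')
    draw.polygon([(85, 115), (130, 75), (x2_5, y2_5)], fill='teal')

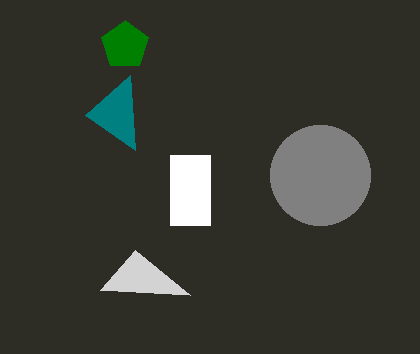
cy_1 = 175, r_1 = 50, x0_2 = 170, y0_2 = 155, x1_2 = 210, y1_2 = 225, cx_3 = 125, cy_3 = 45, r_3 = 25, x1_4 = 190, y1_4 = 295, x2_5 = 135, y2_5 = 150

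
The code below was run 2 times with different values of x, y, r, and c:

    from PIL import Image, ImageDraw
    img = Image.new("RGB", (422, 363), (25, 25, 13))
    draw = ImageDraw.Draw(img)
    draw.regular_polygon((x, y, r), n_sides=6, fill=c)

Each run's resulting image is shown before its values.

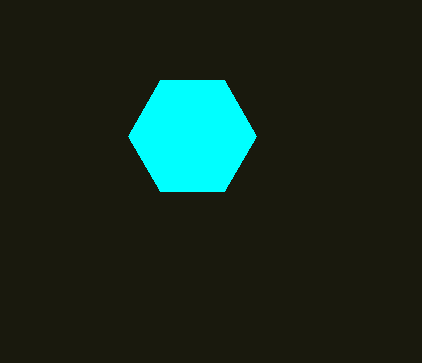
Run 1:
x = 192, y = 136, r = 64, c = 'cyan'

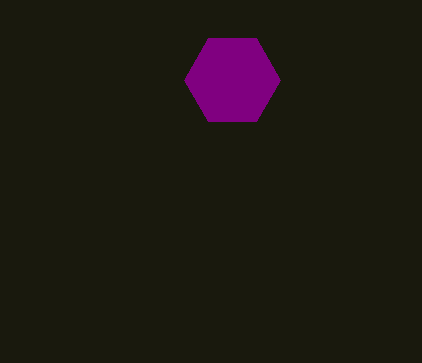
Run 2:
x = 232, y = 80, r = 48, c = 'purple'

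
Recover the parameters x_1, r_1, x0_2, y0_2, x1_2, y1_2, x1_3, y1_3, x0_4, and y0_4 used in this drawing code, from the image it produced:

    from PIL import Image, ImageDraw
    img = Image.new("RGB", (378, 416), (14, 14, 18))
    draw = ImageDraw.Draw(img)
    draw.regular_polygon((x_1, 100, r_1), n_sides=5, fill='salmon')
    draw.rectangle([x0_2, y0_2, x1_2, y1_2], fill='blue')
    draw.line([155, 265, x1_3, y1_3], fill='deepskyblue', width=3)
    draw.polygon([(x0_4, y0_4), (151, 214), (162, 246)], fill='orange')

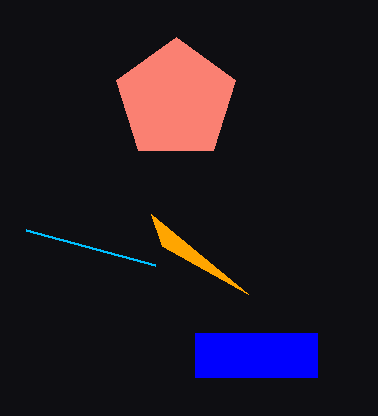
x_1 = 176, r_1 = 63, x0_2 = 195, y0_2 = 333, x1_2 = 317, y1_2 = 377, x1_3 = 26, y1_3 = 230, x0_4 = 248, y0_4 = 294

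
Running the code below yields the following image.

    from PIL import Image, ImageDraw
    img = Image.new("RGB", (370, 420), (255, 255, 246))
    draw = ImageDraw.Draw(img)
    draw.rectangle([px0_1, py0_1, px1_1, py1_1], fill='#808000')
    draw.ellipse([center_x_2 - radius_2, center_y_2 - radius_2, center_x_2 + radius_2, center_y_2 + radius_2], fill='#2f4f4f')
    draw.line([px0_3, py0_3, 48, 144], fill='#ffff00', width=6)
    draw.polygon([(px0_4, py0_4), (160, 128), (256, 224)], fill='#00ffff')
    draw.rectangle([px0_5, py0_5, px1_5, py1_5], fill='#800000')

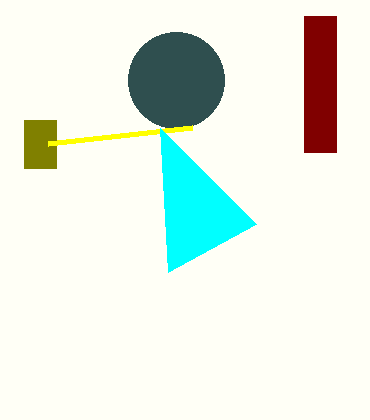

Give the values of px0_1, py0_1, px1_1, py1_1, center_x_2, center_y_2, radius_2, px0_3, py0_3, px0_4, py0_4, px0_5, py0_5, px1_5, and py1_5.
px0_1 = 24; py0_1 = 120; px1_1 = 56; py1_1 = 168; center_x_2 = 176; center_y_2 = 80; radius_2 = 48; px0_3 = 192; py0_3 = 128; px0_4 = 168; py0_4 = 272; px0_5 = 304; py0_5 = 16; px1_5 = 336; py1_5 = 152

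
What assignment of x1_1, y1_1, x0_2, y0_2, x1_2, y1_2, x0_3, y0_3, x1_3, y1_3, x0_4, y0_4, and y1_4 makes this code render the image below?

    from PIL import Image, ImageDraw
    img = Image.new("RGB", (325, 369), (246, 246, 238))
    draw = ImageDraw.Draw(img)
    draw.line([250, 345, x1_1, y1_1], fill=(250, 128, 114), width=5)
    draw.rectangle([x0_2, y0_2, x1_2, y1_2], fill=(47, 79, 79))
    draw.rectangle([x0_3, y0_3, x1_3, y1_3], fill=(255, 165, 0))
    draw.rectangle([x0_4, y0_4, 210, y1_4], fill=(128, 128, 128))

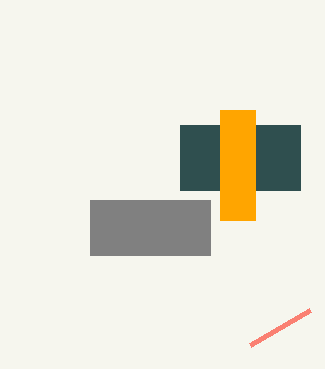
x1_1 = 310, y1_1 = 310, x0_2 = 180, y0_2 = 125, x1_2 = 300, y1_2 = 190, x0_3 = 220, y0_3 = 110, x1_3 = 255, y1_3 = 220, x0_4 = 90, y0_4 = 200, y1_4 = 255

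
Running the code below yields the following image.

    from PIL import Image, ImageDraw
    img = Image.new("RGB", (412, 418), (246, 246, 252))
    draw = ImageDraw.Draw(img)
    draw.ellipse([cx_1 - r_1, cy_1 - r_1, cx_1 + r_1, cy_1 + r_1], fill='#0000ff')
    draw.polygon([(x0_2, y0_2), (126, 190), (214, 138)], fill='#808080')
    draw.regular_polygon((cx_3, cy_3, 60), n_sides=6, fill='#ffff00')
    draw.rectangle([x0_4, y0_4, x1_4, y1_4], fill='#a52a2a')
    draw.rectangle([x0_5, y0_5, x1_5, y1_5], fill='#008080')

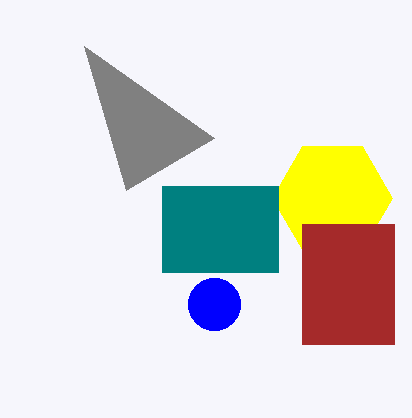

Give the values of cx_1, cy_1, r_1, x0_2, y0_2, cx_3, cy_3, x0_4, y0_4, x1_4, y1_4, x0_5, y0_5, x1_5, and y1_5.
cx_1 = 214, cy_1 = 304, r_1 = 26, x0_2 = 84, y0_2 = 46, cx_3 = 332, cy_3 = 198, x0_4 = 302, y0_4 = 224, x1_4 = 394, y1_4 = 344, x0_5 = 162, y0_5 = 186, x1_5 = 278, y1_5 = 272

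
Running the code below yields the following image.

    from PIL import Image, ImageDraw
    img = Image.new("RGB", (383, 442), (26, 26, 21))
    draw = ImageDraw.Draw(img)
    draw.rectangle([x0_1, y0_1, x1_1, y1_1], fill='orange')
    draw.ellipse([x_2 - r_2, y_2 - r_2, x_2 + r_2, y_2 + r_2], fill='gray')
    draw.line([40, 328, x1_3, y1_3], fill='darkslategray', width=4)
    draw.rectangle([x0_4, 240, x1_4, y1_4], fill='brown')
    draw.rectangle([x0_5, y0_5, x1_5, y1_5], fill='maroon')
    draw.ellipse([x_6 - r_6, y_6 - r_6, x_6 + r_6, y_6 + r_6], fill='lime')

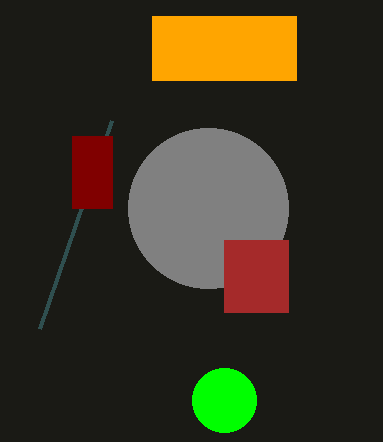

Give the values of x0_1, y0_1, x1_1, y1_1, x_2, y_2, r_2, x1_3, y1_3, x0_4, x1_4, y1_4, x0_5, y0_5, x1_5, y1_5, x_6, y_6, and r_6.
x0_1 = 152; y0_1 = 16; x1_1 = 296; y1_1 = 80; x_2 = 208; y_2 = 208; r_2 = 80; x1_3 = 112; y1_3 = 120; x0_4 = 224; x1_4 = 288; y1_4 = 312; x0_5 = 72; y0_5 = 136; x1_5 = 112; y1_5 = 208; x_6 = 224; y_6 = 400; r_6 = 32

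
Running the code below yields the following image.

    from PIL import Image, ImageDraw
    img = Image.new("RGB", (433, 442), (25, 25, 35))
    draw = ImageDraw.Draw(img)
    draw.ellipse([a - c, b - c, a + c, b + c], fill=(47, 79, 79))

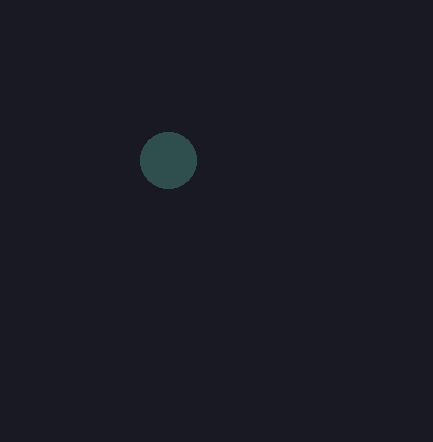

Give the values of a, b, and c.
a = 168; b = 160; c = 28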